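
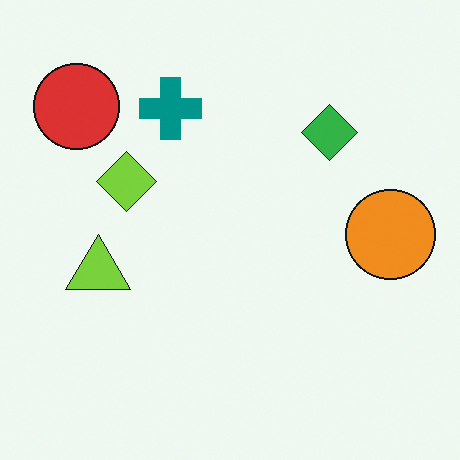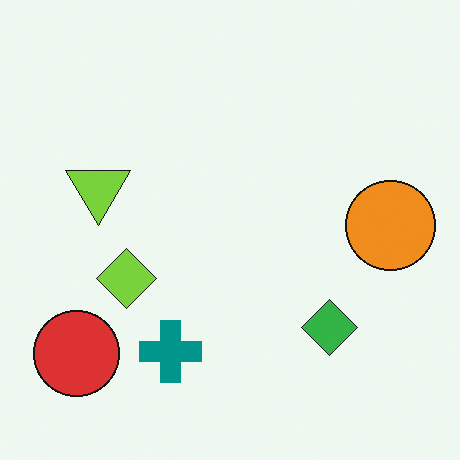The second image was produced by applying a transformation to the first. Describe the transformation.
This is the original image flipped vertically (top ↔ bottom).

The red circle is in the top-left of the first image and the bottom-left of the second — shapes on opposite sides of the horizontal midline have swapped in a mirror flip.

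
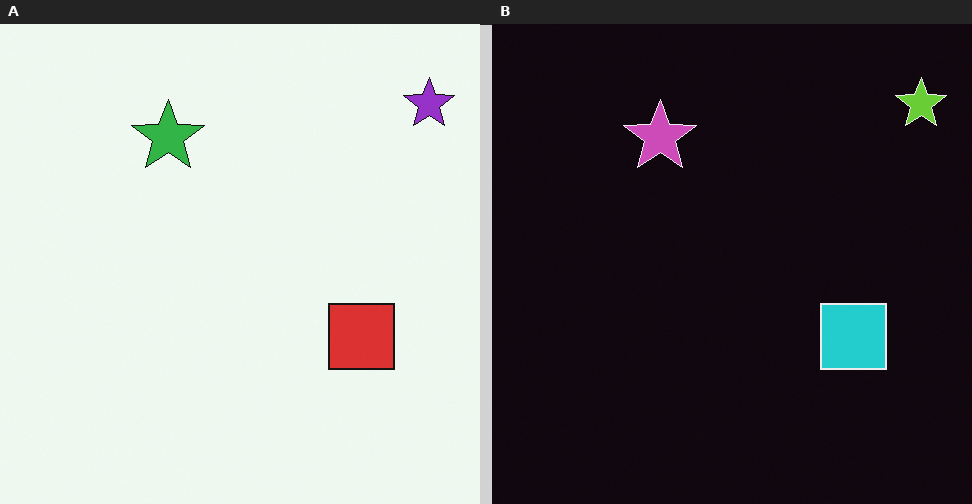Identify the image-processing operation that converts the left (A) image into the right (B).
The image was color-inverted (negative).

The light background has become dark and every shape's color is its complement — a photographic negative.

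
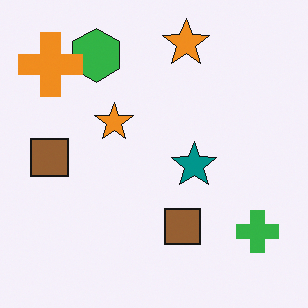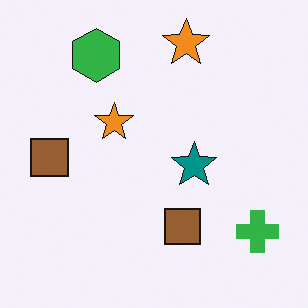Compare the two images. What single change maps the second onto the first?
The first image is the second overlaid with an additional orange cross.

An orange cross appears in the first image that is absent from the second.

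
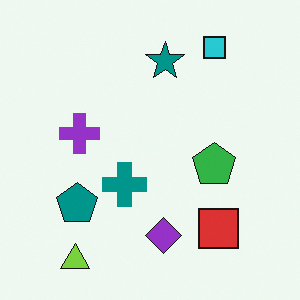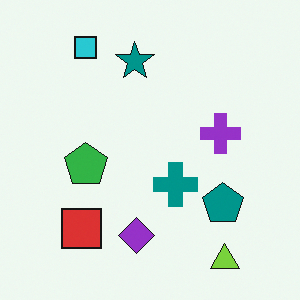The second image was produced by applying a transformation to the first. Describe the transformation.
The transformation is: flipped horizontally (left ↔ right).

The lime triangle is in the bottom-left of the first image and the bottom-right of the second — shapes on opposite sides of the vertical midline have swapped in a mirror flip.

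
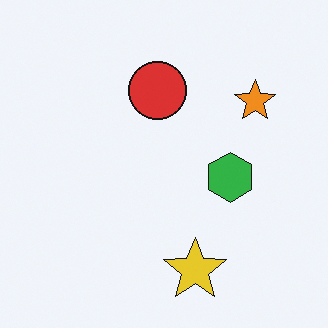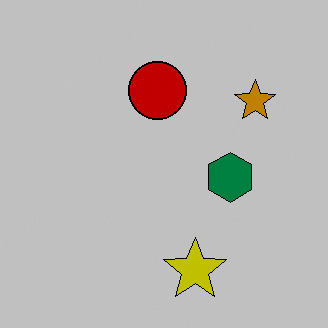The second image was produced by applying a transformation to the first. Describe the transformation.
The transformation is: heavily posterized to just a handful of flat colors.

Each flat color has snapped to a coarser quantized level — most visibly, the near-white background has dropped to a flat grey.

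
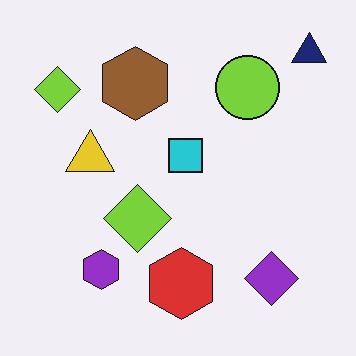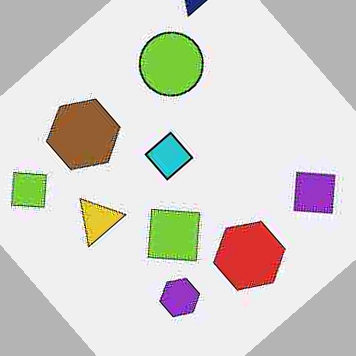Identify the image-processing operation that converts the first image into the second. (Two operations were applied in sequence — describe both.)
It was degraded with heavy JPEG compression, then rotated counter-clockwise by a large amount — several tens of degrees.

Blocky 8×8 compression artifacts appear around shape edges and the flat background shows ringing — characteristic JPEG degradation. Every shape is tilted by the same angle and the image corners show triangular fill wedges — a whole-image rotation by a non-right angle.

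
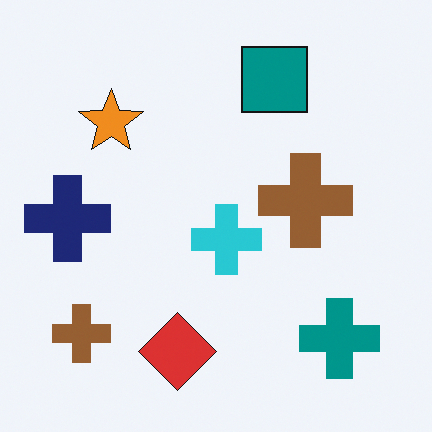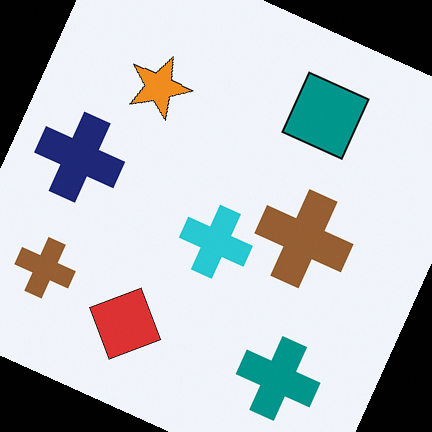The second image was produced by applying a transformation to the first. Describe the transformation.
Rotated clockwise by a moderate amount.

Every shape is tilted by the same angle and the image corners show triangular fill wedges — a whole-image rotation by a non-right angle.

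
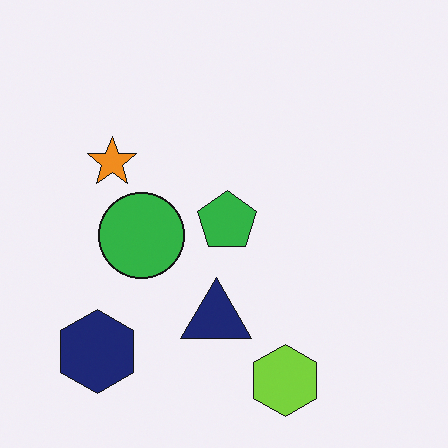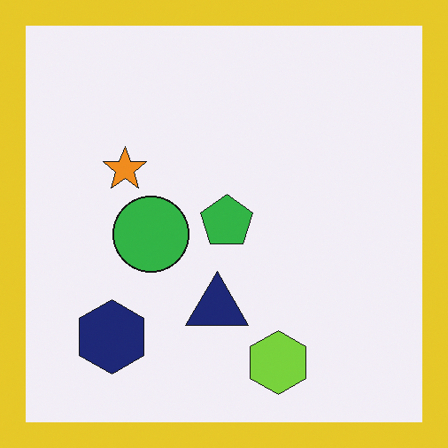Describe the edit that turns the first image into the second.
The transformation is: framed with a yellow border.

A solid yellow frame runs around the edge of the second image, with the content slightly shrunk inside it.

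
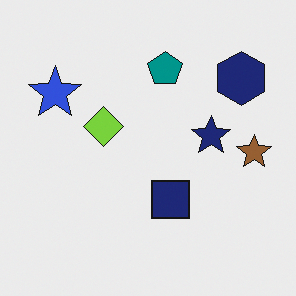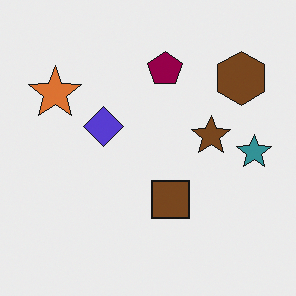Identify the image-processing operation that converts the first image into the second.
The transformation is: hue-shifted noticeably.

Every shape's color has rotated by the same amount around the hue wheel — a uniform hue shift.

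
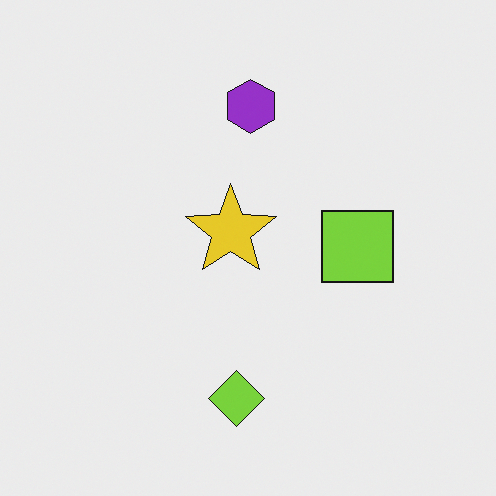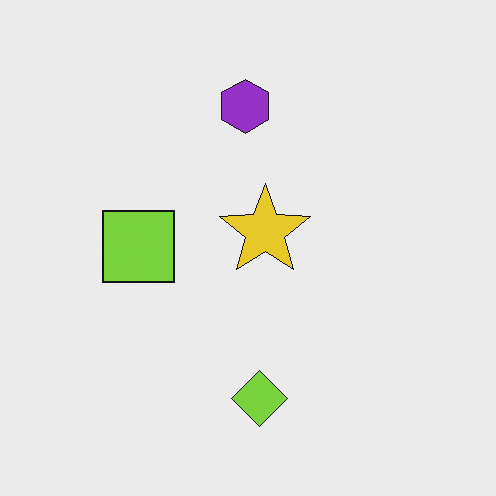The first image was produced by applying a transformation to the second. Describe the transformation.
The first image is the second flipped horizontally (left ↔ right).

The lime square is in the left of the second image and the right of the first — shapes on opposite sides of the vertical midline have swapped in a mirror flip.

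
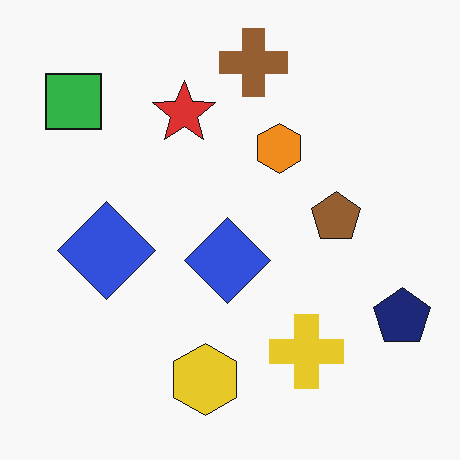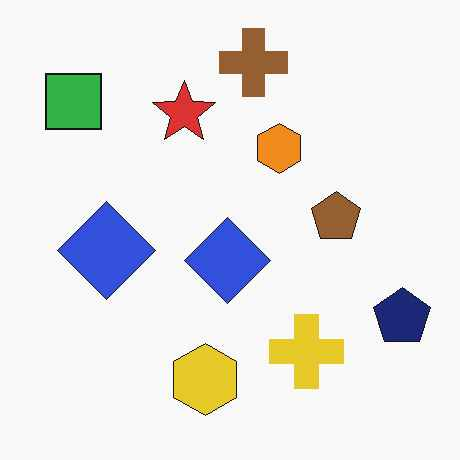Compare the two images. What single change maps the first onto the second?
The second image is the first JPEG-compressed with visible artifacts.

Blocky 8×8 compression artifacts appear around shape edges and the flat background shows ringing — characteristic JPEG degradation.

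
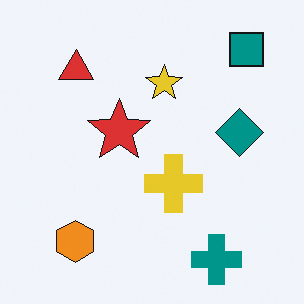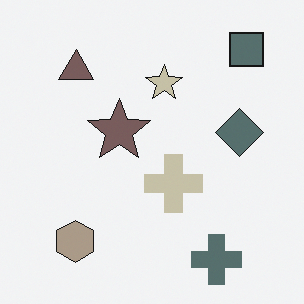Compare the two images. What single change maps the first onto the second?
This is the original image heavily desaturated.

All colors are more muted and greyish — a global saturation change.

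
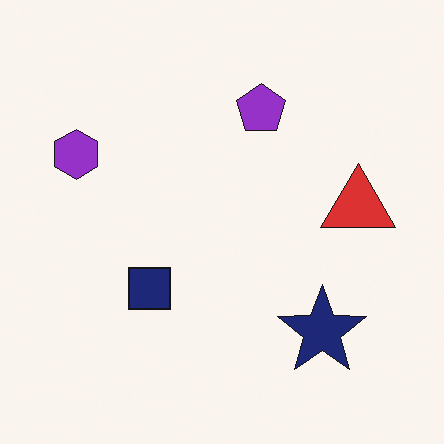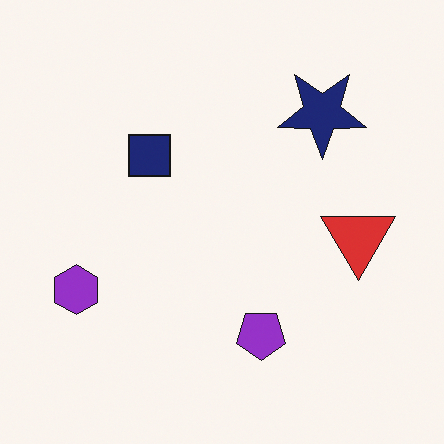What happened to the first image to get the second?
The image was flipped vertically (top ↔ bottom).

The purple pentagon is in the top of the first image and the bottom of the second — shapes on opposite sides of the horizontal midline have swapped in a mirror flip.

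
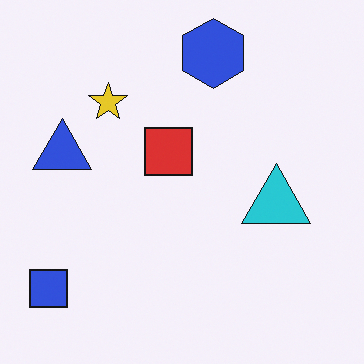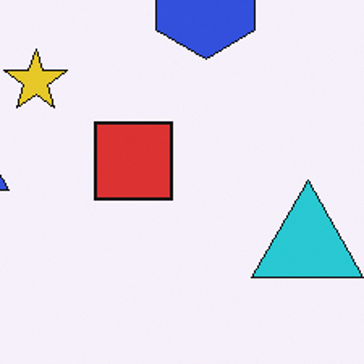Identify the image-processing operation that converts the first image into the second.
This is the original image cropped to a noticeably smaller region and rescaled.

The visible shapes are larger and the field of view is narrower; shapes near the original edges may be partly or wholly outside the frame — a crop-and-rescale.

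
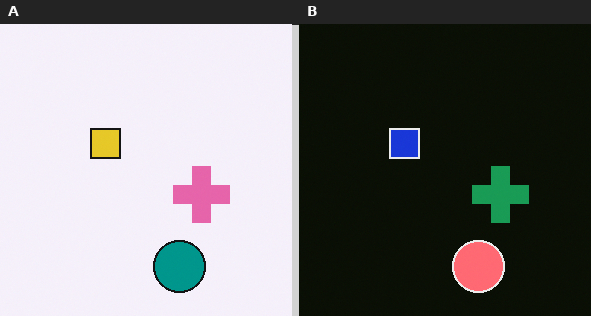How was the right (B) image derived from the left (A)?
The transformation is: color-inverted (negative).

The light background has become dark and every shape's color is its complement — a photographic negative.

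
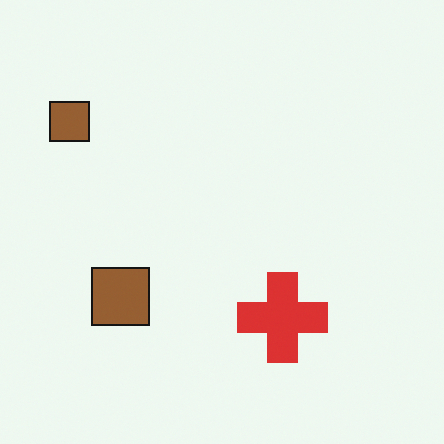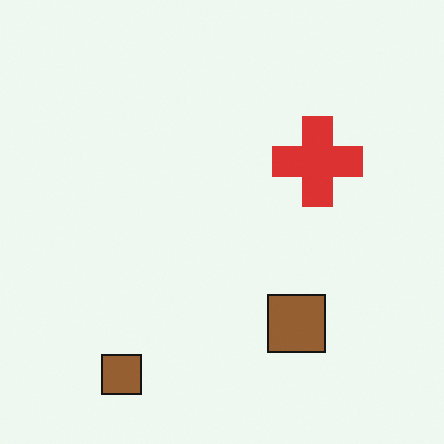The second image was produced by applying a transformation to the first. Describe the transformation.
The image was rotated 90° counter-clockwise.

The red cross sits in the bottom of the first image and the right of the second — consistent with a whole-image 90° counter-clockwise rotation.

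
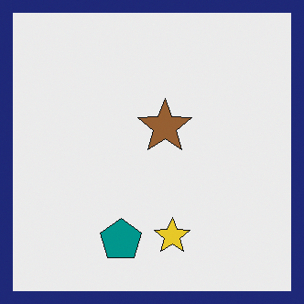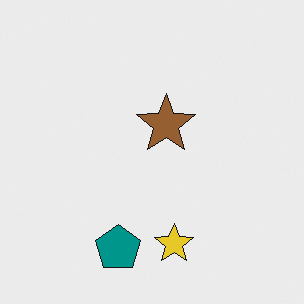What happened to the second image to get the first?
The transformation is: framed with a navy border.

A solid navy frame runs around the edge of the first image, with the content slightly shrunk inside it.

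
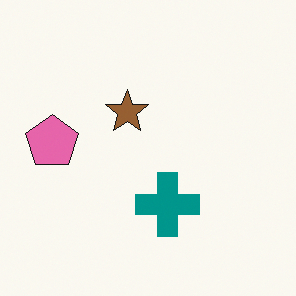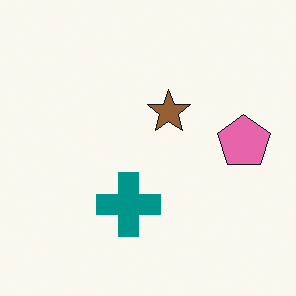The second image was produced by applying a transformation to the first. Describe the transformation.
The second image is the first flipped horizontally (left ↔ right).

The pink pentagon is in the left of the first image and the right of the second — shapes on opposite sides of the vertical midline have swapped in a mirror flip.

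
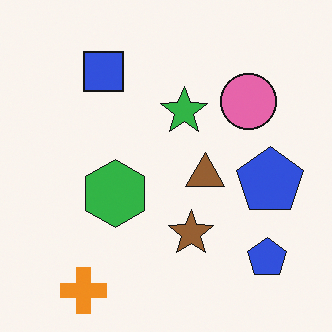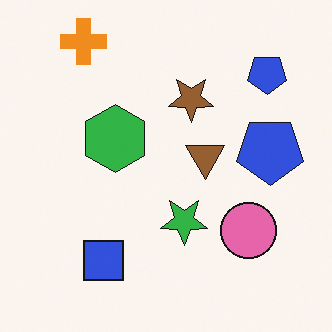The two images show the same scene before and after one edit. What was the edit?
Flipped vertically (top ↔ bottom).

The orange cross is in the bottom-left of the first image and the top-left of the second — shapes on opposite sides of the horizontal midline have swapped in a mirror flip.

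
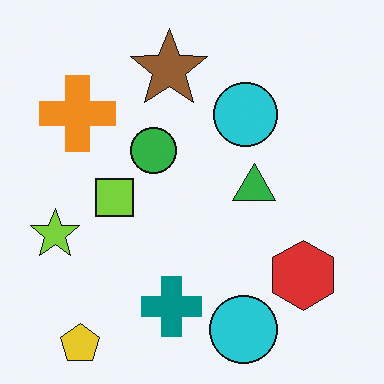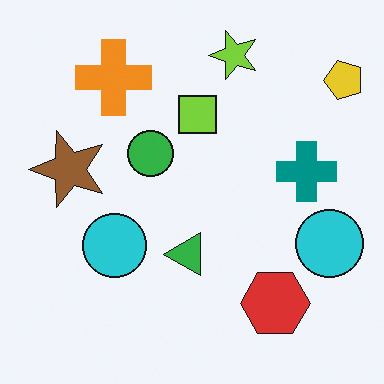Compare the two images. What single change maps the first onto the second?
The second image is the first transposed (reflected across the top-left ↔ bottom-right diagonal).

Shapes have swapped their row and column positions — what was in the top-right is now in the bottom-left — a diagonal reflection.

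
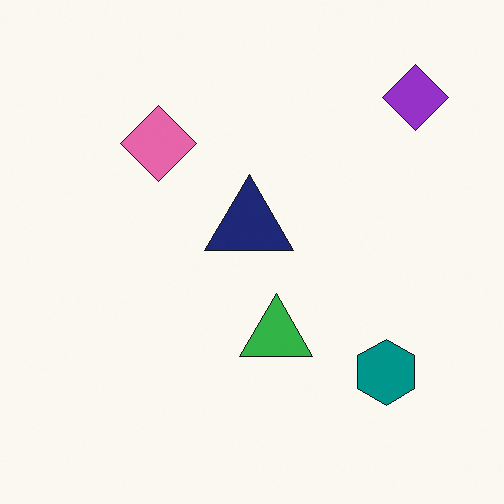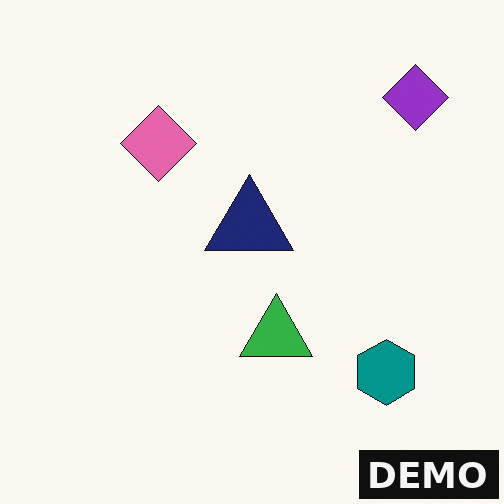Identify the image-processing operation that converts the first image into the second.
The transformation is: watermarked with the text "DEMO" in the lower-right corner.

A dark label reading "DEMO" appears in the lower-right corner.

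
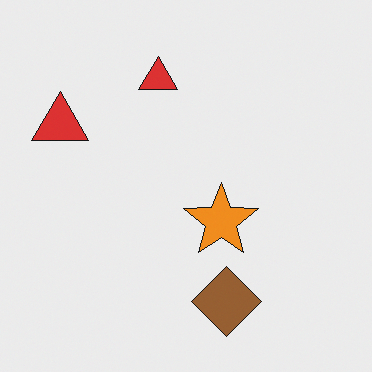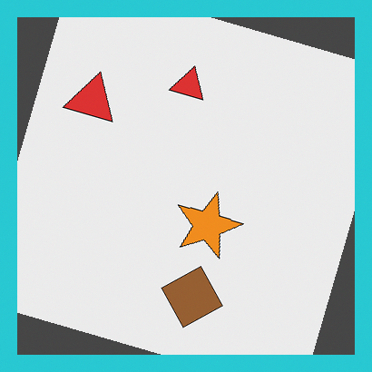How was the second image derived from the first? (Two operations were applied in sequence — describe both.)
The second image is the first rotated clockwise by a moderate amount, then framed with a cyan border.

Every shape is tilted by the same angle and the image corners show triangular fill wedges — a whole-image rotation by a non-right angle. A solid cyan frame runs around the edge of the second image, with the content slightly shrunk inside it.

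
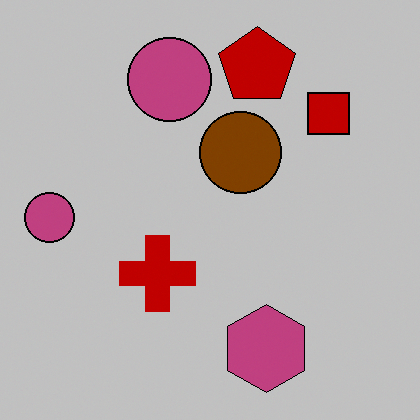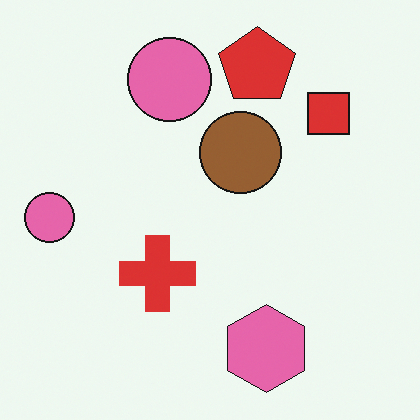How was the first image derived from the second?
The transformation is: aggressively posterized.

Each flat color has snapped to a coarser quantized level — most visibly, the near-white background has dropped to a flat grey.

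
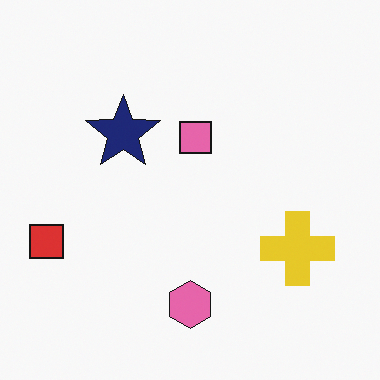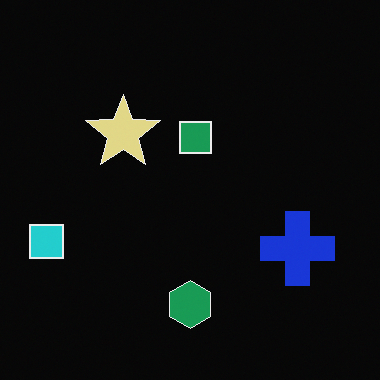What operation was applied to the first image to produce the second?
This is the original image color-inverted (negative).

The light background has become dark and every shape's color is its complement — a photographic negative.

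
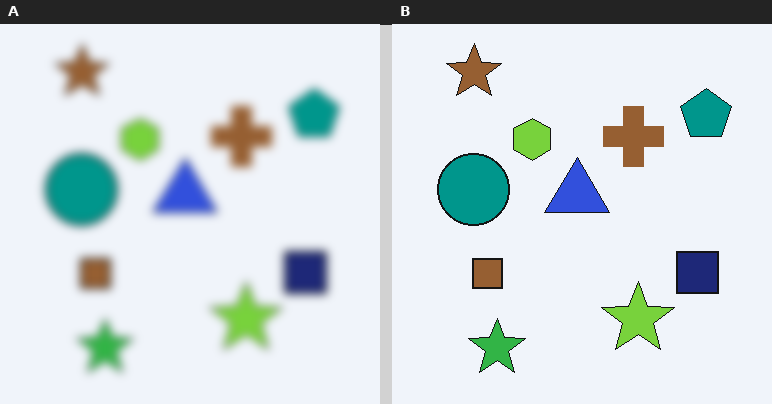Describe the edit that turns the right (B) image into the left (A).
Noticeably gaussian-blurred.

Shape edges and outlines are uniformly softened across the whole image.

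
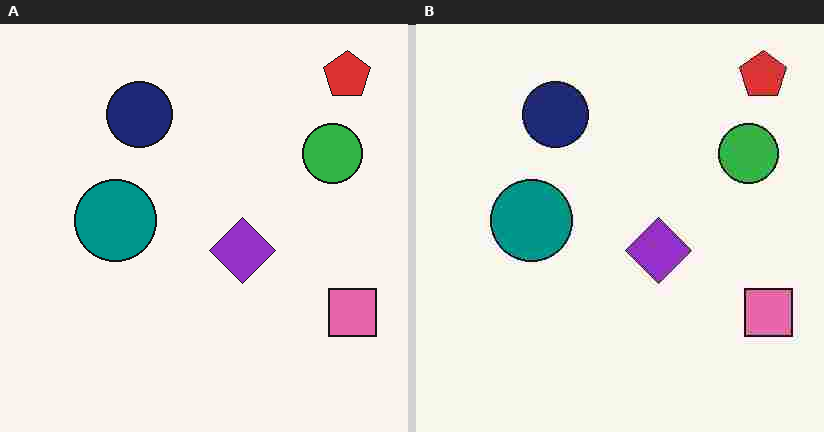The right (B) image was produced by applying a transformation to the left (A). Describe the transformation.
This is the original image heavily JPEG-compressed with obvious blocking artifacts.

Blocky 8×8 compression artifacts appear around shape edges and the flat background shows ringing — characteristic JPEG degradation.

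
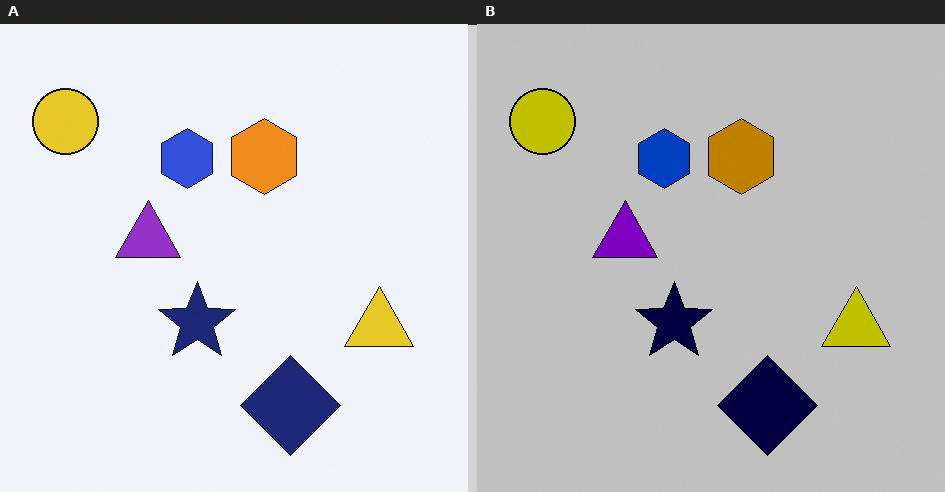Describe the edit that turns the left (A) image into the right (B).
This is the original image aggressively posterized.

Each flat color has snapped to a coarser quantized level — most visibly, the near-white background has dropped to a flat grey.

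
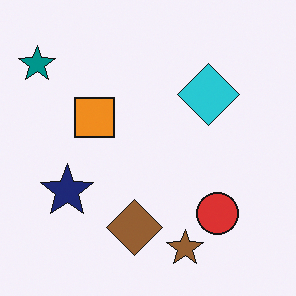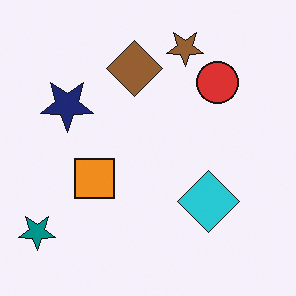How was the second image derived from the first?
The transformation is: flipped vertically (top ↔ bottom).

The brown star is in the bottom of the first image and the top of the second — shapes on opposite sides of the horizontal midline have swapped in a mirror flip.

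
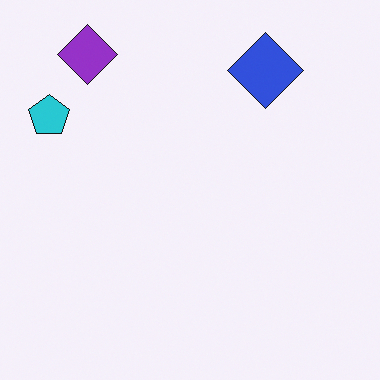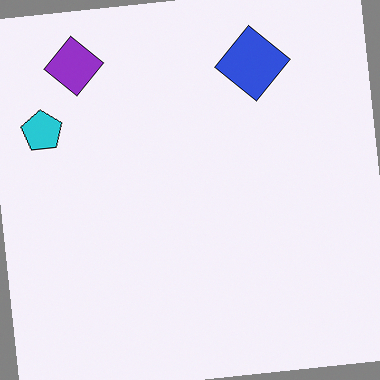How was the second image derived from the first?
The second image is the first rotated counter-clockwise by a small amount.

Every shape is tilted by the same angle and the image corners show triangular fill wedges — a whole-image rotation by a non-right angle.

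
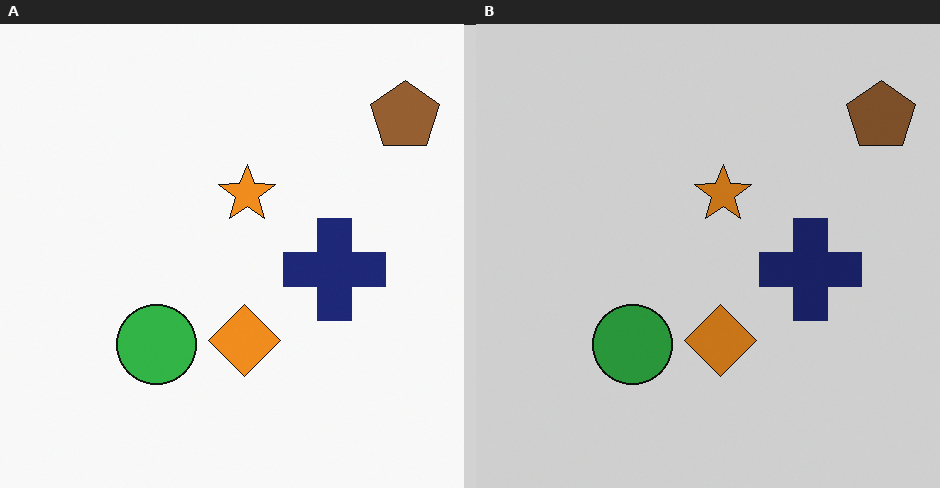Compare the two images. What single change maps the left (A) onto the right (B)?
The transformation is: slightly darkened.

Every pixel — background and shapes alike — is uniformly darkened.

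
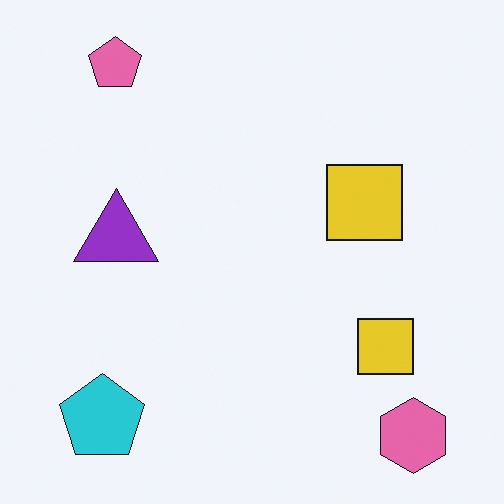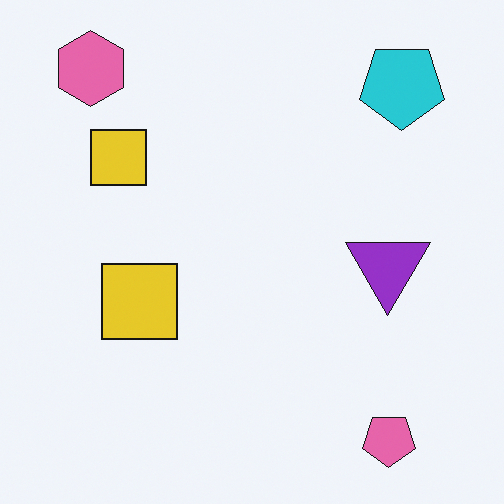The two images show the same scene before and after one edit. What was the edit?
It was rotated 180°.

The pink hexagon sits in the bottom-right of the first image and the top-left of the second — consistent with a whole-image 180° rotation.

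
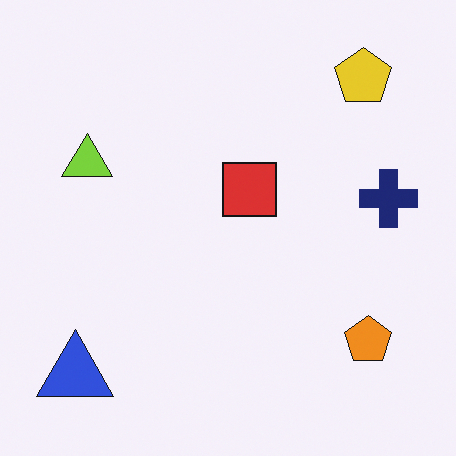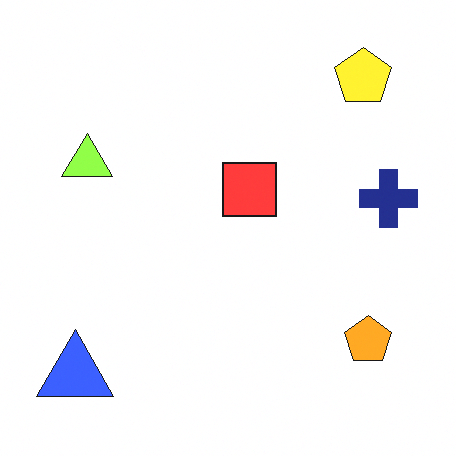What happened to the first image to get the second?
Brightened a little.

Every pixel — background and shapes alike — is uniformly brightened.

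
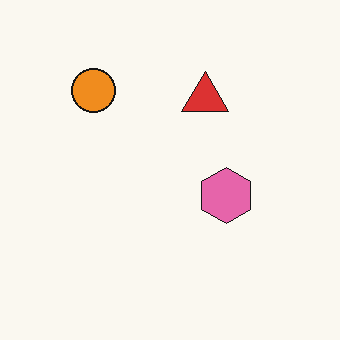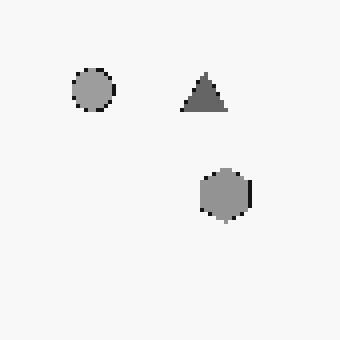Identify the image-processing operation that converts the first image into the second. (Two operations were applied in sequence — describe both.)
The second image is the first lightly pixelated (a mild mosaic effect), then converted to grayscale.

Shapes are reduced to large square blocks; fine edges and outlines are lost — a downscale-then-upscale (mosaic) effect. All color is removed — every shape is now a shade of grey.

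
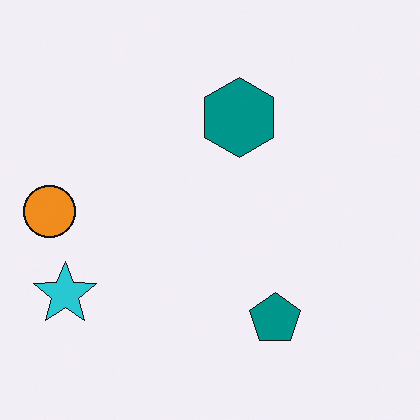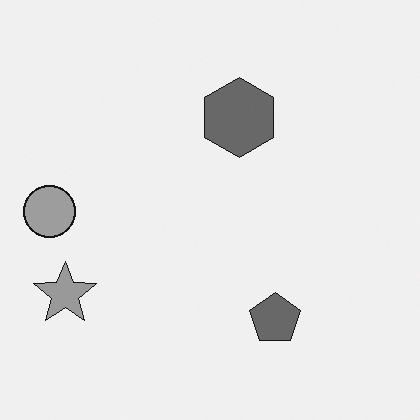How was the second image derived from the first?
The image was converted to grayscale.

All color is removed — every shape is now a shade of grey.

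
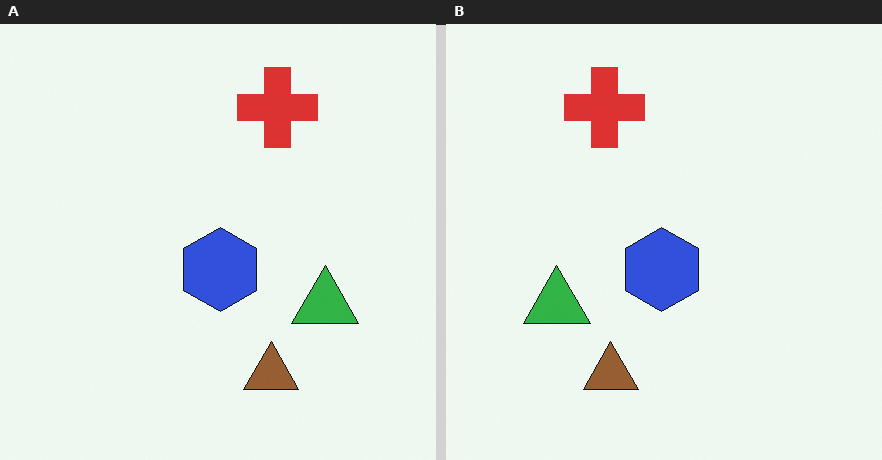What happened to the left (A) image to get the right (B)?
It was flipped horizontally (left ↔ right).

The green triangle is in the right of the left (A) image and the left of the right (B) — shapes on opposite sides of the vertical midline have swapped in a mirror flip.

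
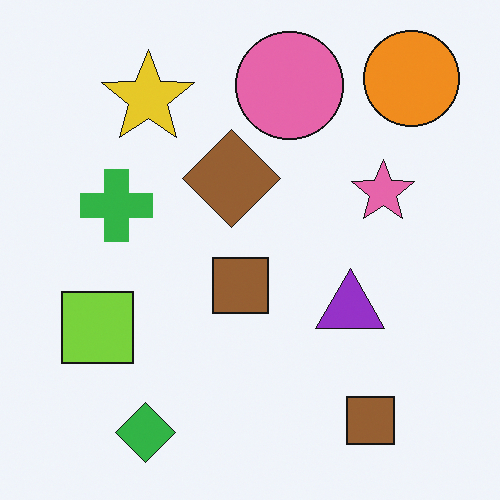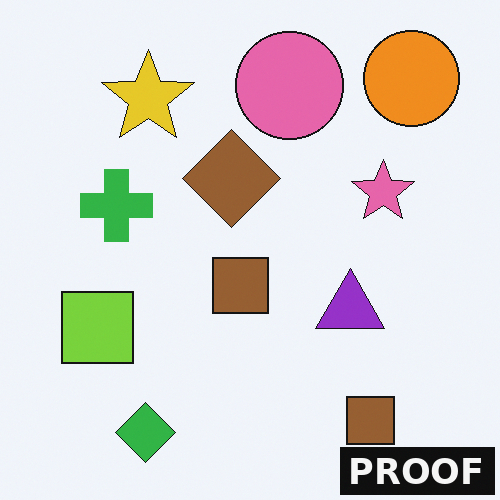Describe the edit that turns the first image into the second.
This is the original image watermarked with the text "PROOF" in the lower-right corner.

A dark label reading "PROOF" appears in the lower-right corner.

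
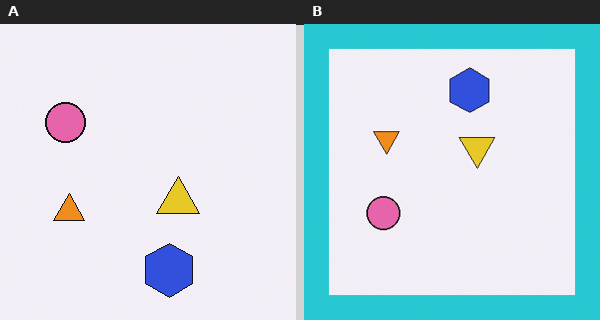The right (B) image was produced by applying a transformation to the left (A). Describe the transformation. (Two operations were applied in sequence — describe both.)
The right (B) image is the left (A) flipped vertically (top ↔ bottom), then framed with a cyan border.

The blue hexagon is in the bottom of the left (A) image and the top of the right (B) — shapes on opposite sides of the horizontal midline have swapped in a mirror flip. A solid cyan frame runs around the edge of the right (B) image, with the content slightly shrunk inside it.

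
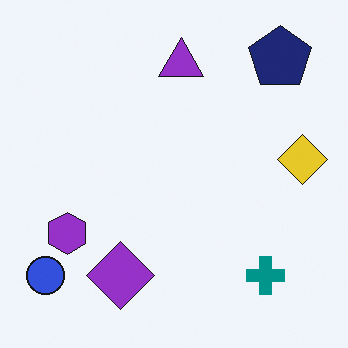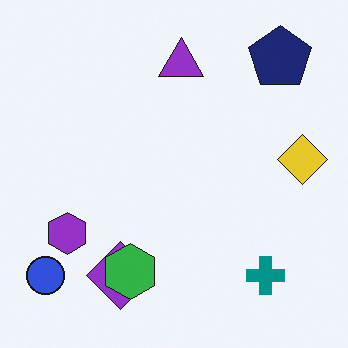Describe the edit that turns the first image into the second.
The transformation is: overlaid with an additional green hexagon.

A green hexagon appears in the second image that is absent from the first.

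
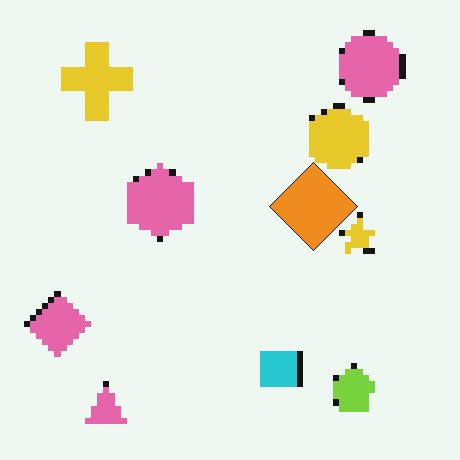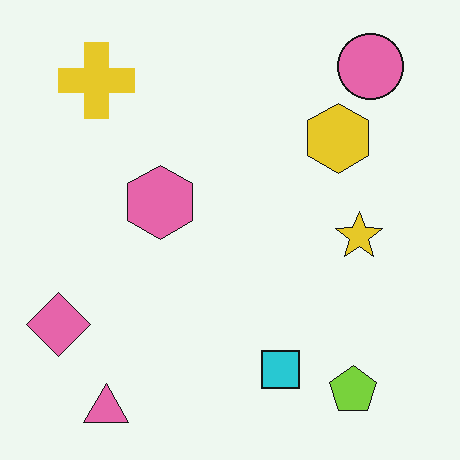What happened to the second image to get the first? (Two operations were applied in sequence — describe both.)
The transformation is: pixelated into visible square blocks, then overlaid with an additional orange diamond.

Shapes are reduced to large square blocks; fine edges and outlines are lost — a downscale-then-upscale (mosaic) effect. An orange diamond appears in the first image that is absent from the second.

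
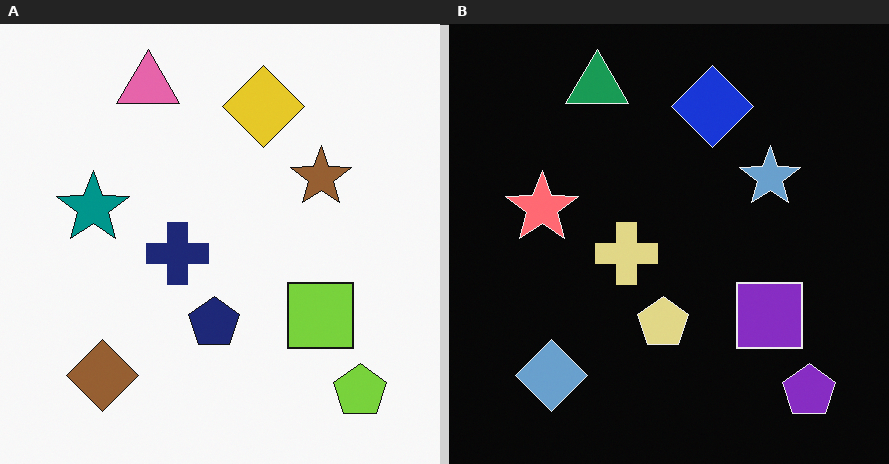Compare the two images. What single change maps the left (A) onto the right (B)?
The image was color-inverted (negative).

The light background has become dark and every shape's color is its complement — a photographic negative.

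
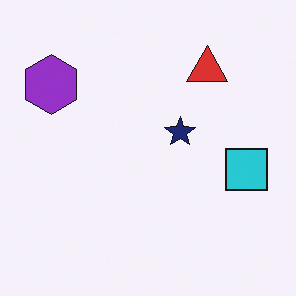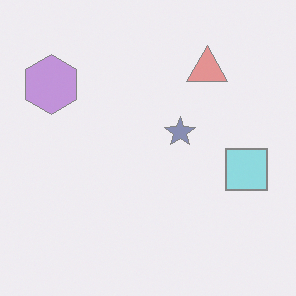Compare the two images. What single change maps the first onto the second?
The image was washed out (contrast reduced).

Tones are pushed toward mid-grey across the whole image — a global contrast change.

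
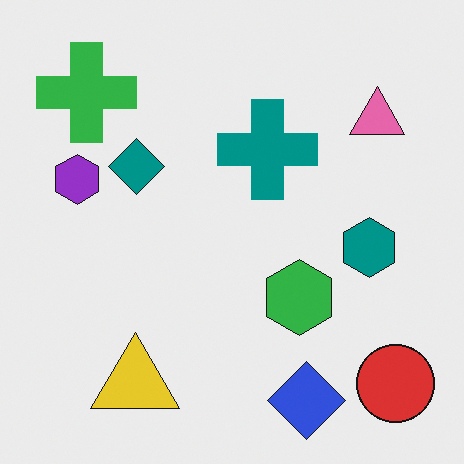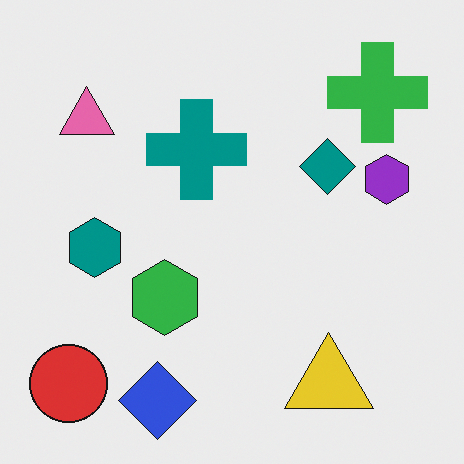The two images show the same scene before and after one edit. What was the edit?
This is the original image flipped horizontally (left ↔ right).

The red circle is in the bottom-right of the first image and the bottom-left of the second — shapes on opposite sides of the vertical midline have swapped in a mirror flip.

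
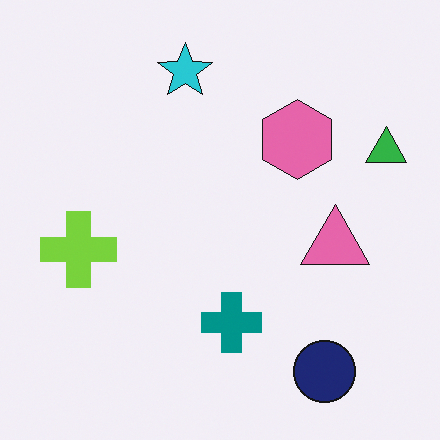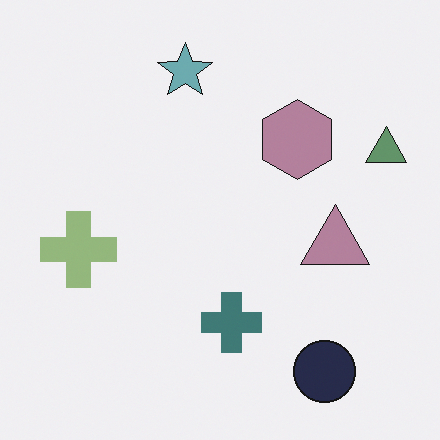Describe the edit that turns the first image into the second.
The second image is the first made much more muted (saturation change).

All colors are more muted and greyish — a global saturation change.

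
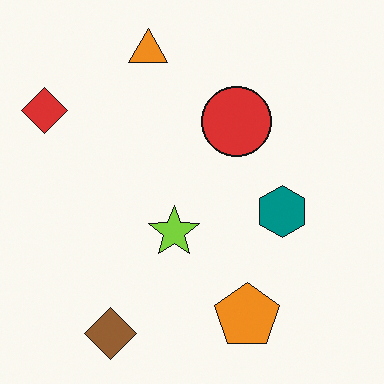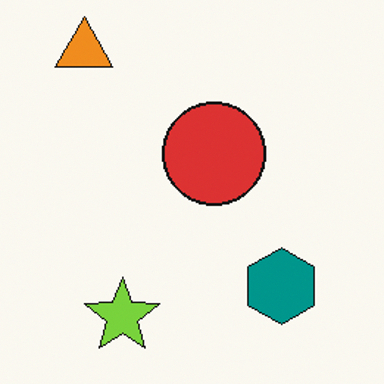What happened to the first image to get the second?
Cropped slightly and scaled back up.

The visible shapes are larger and the field of view is narrower; shapes near the original edges may be partly or wholly outside the frame — a crop-and-rescale.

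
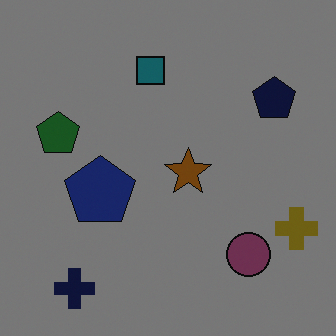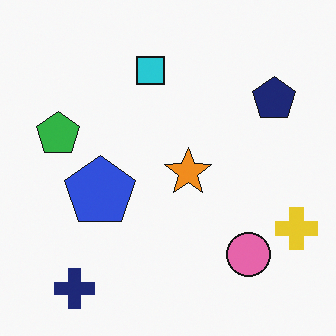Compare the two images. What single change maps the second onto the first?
The image was substantially darkened.

Every pixel — background and shapes alike — is uniformly darkened.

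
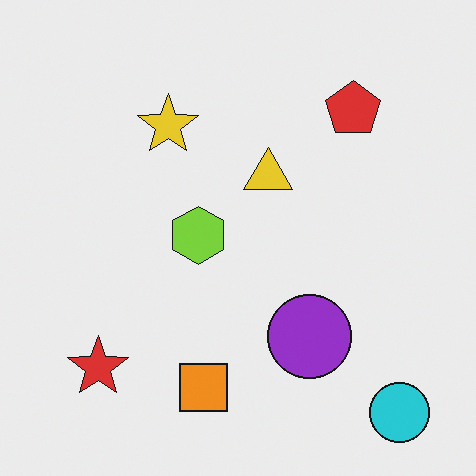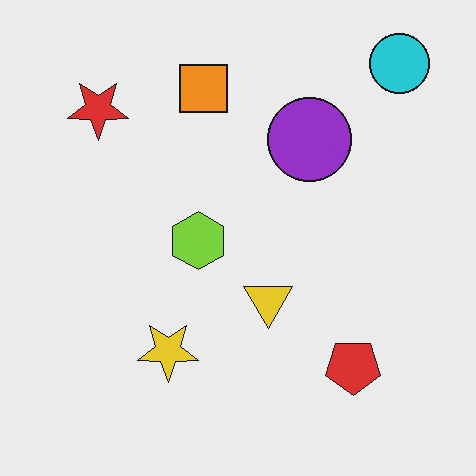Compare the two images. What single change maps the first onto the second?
The image was flipped vertically (top ↔ bottom).

The cyan circle is in the bottom-right of the first image and the top-right of the second — shapes on opposite sides of the horizontal midline have swapped in a mirror flip.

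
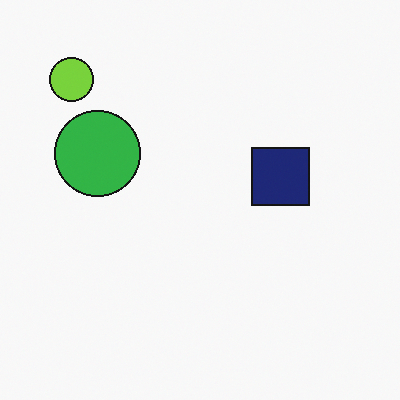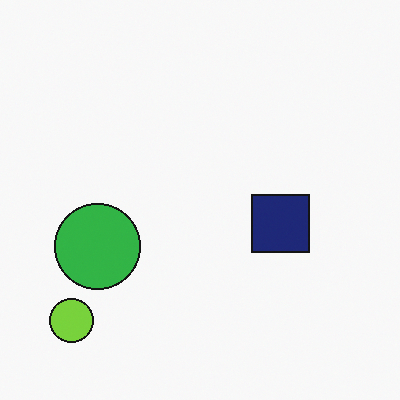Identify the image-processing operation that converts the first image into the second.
Flipped vertically (top ↔ bottom).

The lime circle is in the top-left of the first image and the bottom-left of the second — shapes on opposite sides of the horizontal midline have swapped in a mirror flip.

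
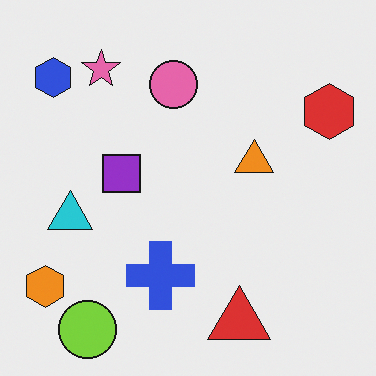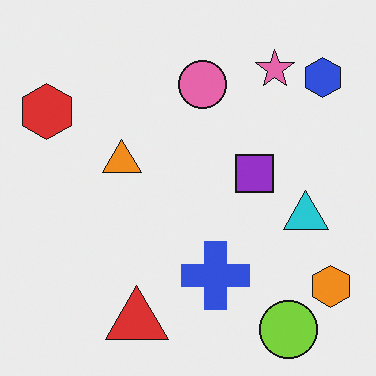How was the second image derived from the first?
It was flipped horizontally (left ↔ right).

The orange hexagon is in the bottom-left of the first image and the bottom-right of the second — shapes on opposite sides of the vertical midline have swapped in a mirror flip.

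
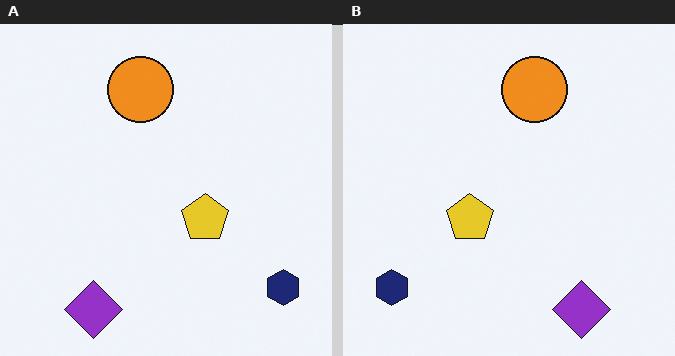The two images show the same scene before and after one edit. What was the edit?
The right (B) image is the left (A) flipped horizontally (left ↔ right).

The navy hexagon is in the bottom-right of the left (A) image and the bottom-left of the right (B) — shapes on opposite sides of the vertical midline have swapped in a mirror flip.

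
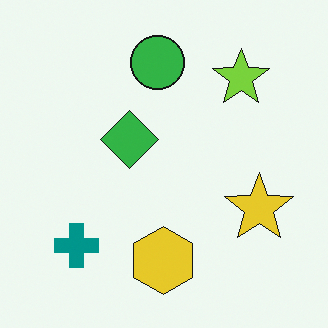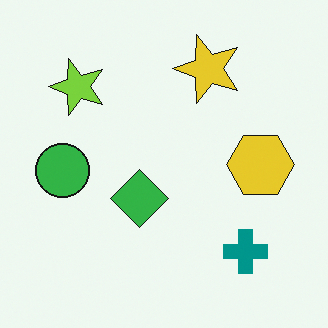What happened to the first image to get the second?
This is the original image rotated 90° counter-clockwise.

The teal cross sits in the bottom-left of the first image and the bottom-right of the second — consistent with a whole-image 90° counter-clockwise rotation.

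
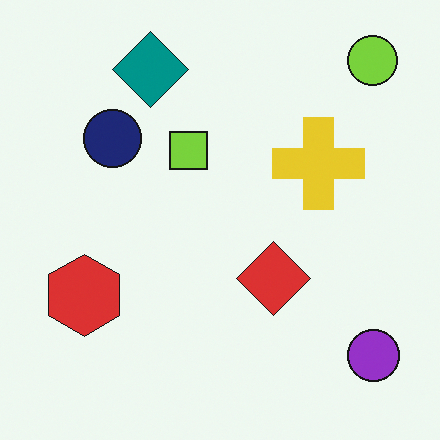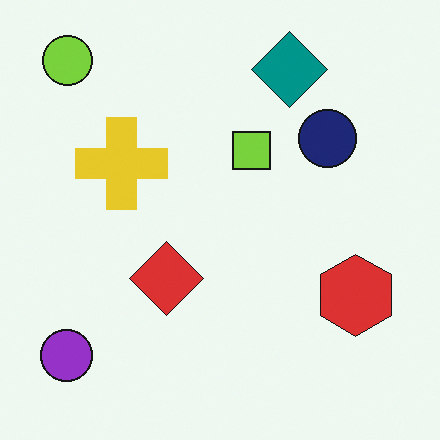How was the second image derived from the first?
This is the original image flipped horizontally (left ↔ right).

The purple circle is in the bottom-right of the first image and the bottom-left of the second — shapes on opposite sides of the vertical midline have swapped in a mirror flip.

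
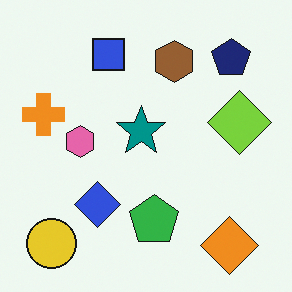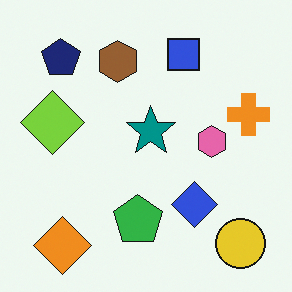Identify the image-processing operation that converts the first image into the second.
It was flipped horizontally (left ↔ right).

The orange cross is in the left of the first image and the right of the second — shapes on opposite sides of the vertical midline have swapped in a mirror flip.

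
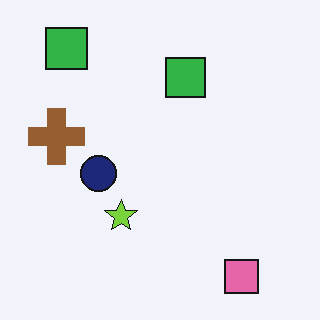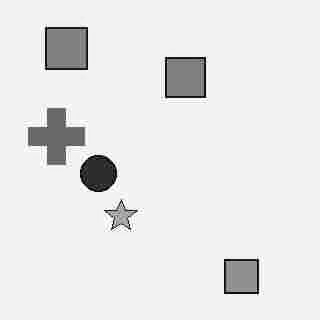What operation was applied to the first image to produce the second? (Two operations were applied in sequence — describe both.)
This is the original image degraded with heavy JPEG compression, then converted to grayscale.

Blocky 8×8 compression artifacts appear around shape edges and the flat background shows ringing — characteristic JPEG degradation. All color is removed — every shape is now a shade of grey.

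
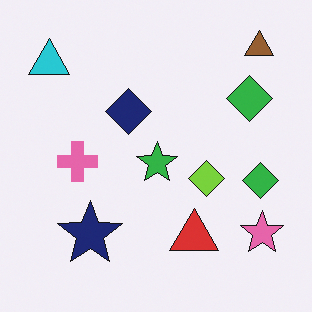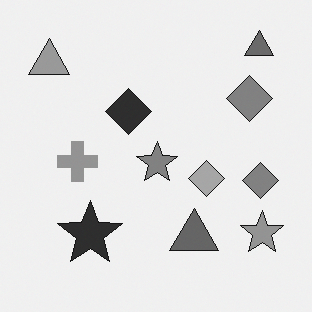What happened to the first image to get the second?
The second image is the first converted to grayscale.

All color is removed — every shape is now a shade of grey.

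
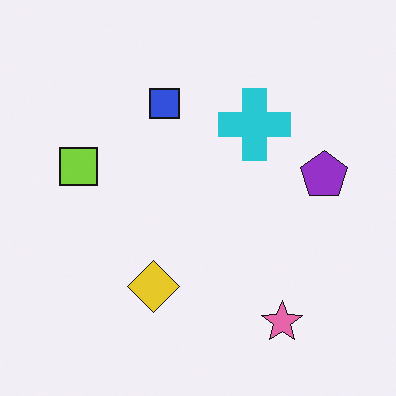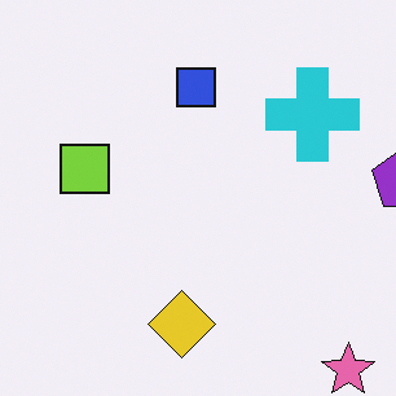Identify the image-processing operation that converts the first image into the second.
The image was cropped to a modestly smaller region and rescaled.

The visible shapes are larger and the field of view is narrower; shapes near the original edges may be partly or wholly outside the frame — a crop-and-rescale.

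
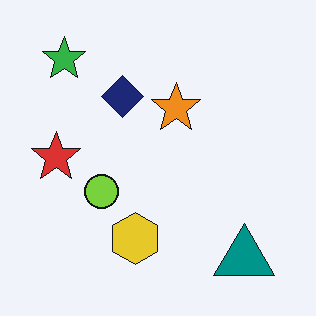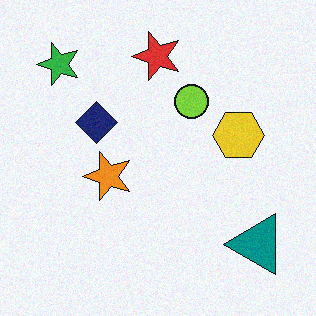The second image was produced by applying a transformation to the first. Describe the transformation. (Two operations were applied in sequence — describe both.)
Degraded with light additive noise, then transposed (reflected across the top-left ↔ bottom-right diagonal).

Random speckle covers the whole image, including the flat background. Shapes have swapped their row and column positions — what was in the top-right is now in the bottom-left — a diagonal reflection.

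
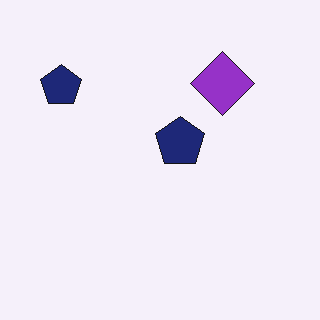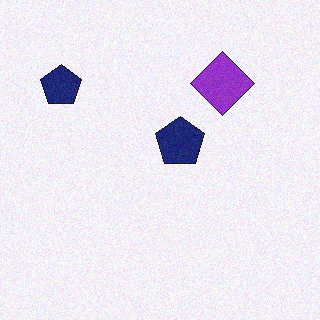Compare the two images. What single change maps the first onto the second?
The second image is the first degraded with subtle gaussian noise.

Random speckle covers the whole image, including the flat background.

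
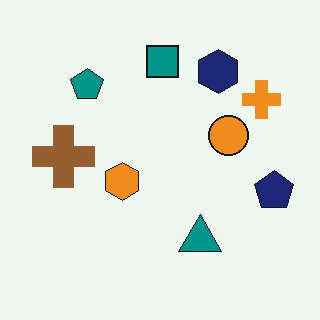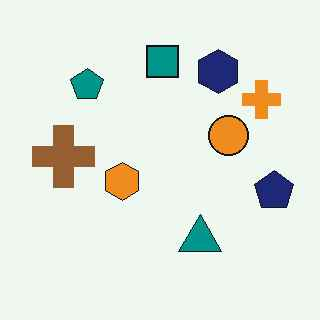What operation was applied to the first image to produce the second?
Given moderate JPEG compression.

Blocky 8×8 compression artifacts appear around shape edges and the flat background shows ringing — characteristic JPEG degradation.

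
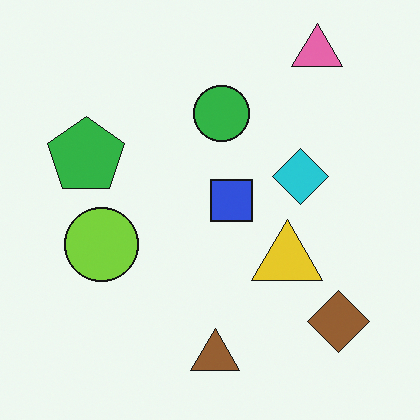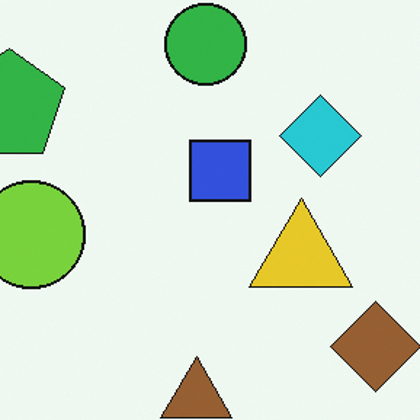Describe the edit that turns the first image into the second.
The image was cropped to a modestly smaller region and rescaled.

The visible shapes are larger and the field of view is narrower; shapes near the original edges may be partly or wholly outside the frame — a crop-and-rescale.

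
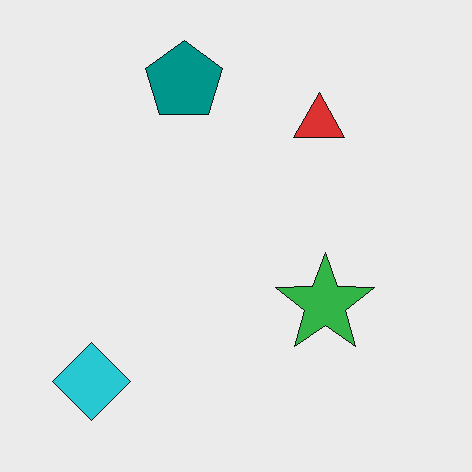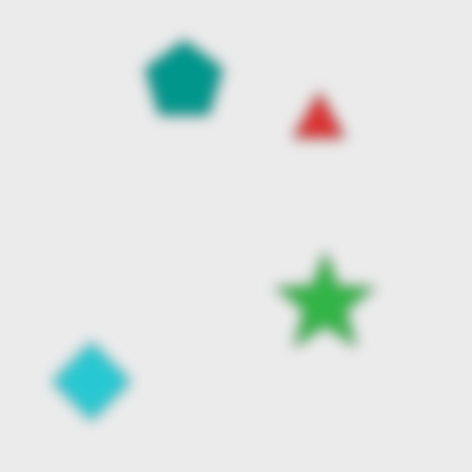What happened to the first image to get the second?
It was strongly gaussian-blurred.

Shape edges and outlines are uniformly softened across the whole image.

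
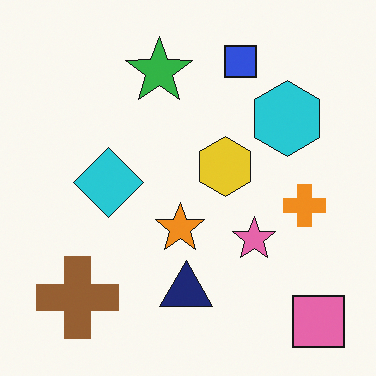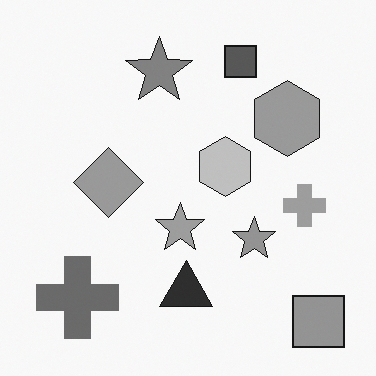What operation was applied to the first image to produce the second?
This is the original image converted to grayscale.

All color is removed — every shape is now a shade of grey.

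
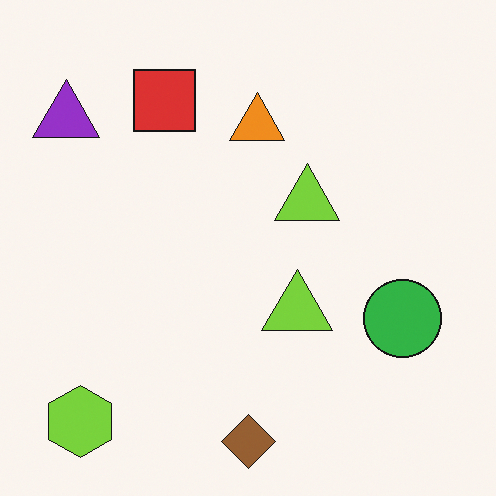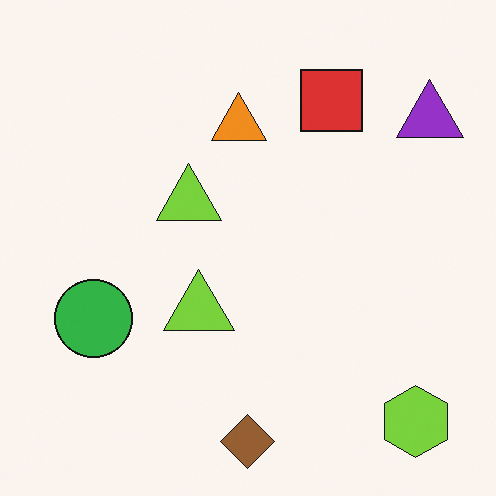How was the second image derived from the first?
The transformation is: flipped horizontally (left ↔ right).

The purple triangle is in the top-left of the first image and the top-right of the second — shapes on opposite sides of the vertical midline have swapped in a mirror flip.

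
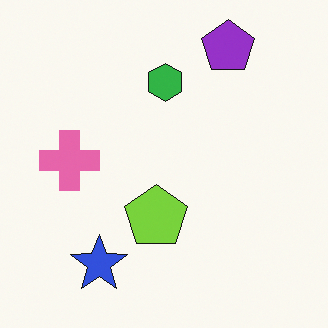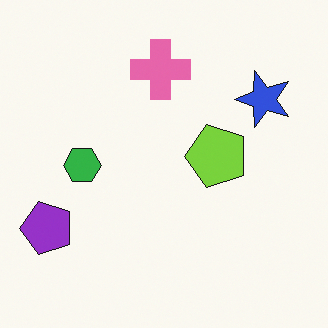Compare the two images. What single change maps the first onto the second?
It was transposed (reflected across the top-left ↔ bottom-right diagonal).

Shapes have swapped their row and column positions — what was in the top-right is now in the bottom-left — a diagonal reflection.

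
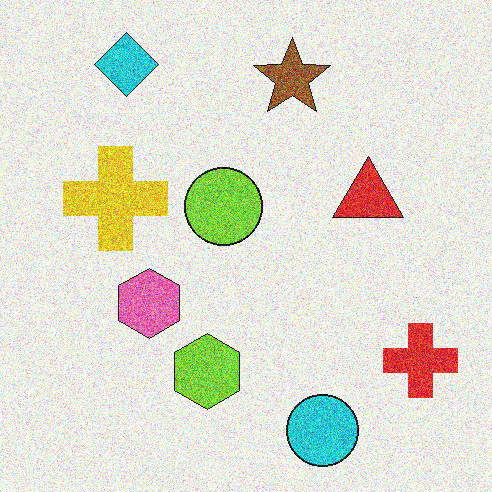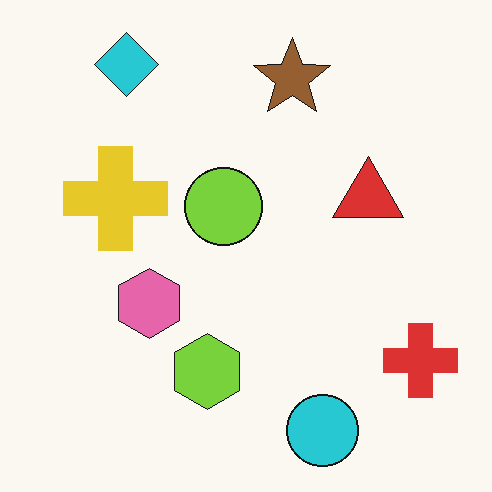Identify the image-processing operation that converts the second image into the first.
Degraded with strong gaussian noise.

Random speckle covers the whole image, including the flat background.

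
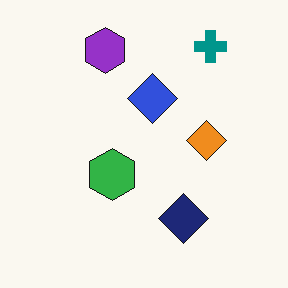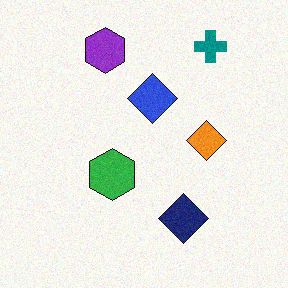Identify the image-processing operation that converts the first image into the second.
This is the original image degraded with light additive noise.

Random speckle covers the whole image, including the flat background.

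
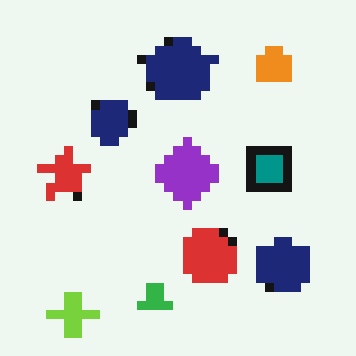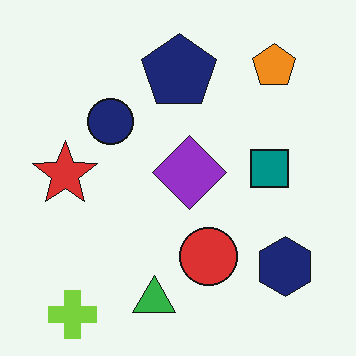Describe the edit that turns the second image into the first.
This is the original image heavily pixelated into large blocks.

Shapes are reduced to large square blocks; fine edges and outlines are lost — a downscale-then-upscale (mosaic) effect.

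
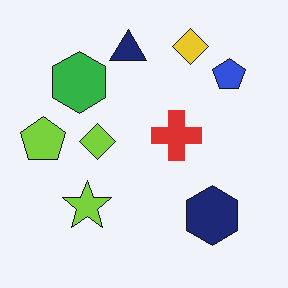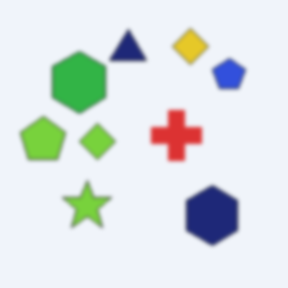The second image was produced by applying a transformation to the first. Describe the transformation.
This is the original image given a subtle gaussian blur.

Shape edges and outlines are uniformly softened across the whole image.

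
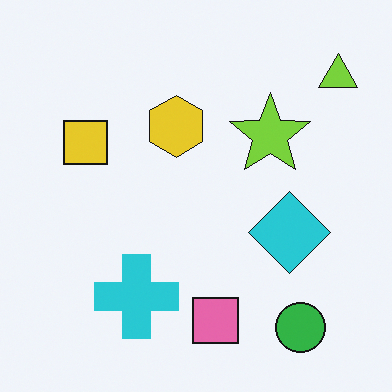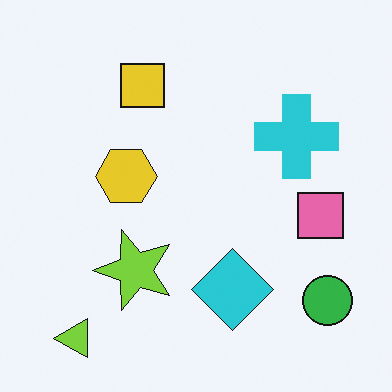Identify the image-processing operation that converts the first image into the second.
This is the original image transposed (reflected across the top-left ↔ bottom-right diagonal).

Shapes have swapped their row and column positions — what was in the top-right is now in the bottom-left — a diagonal reflection.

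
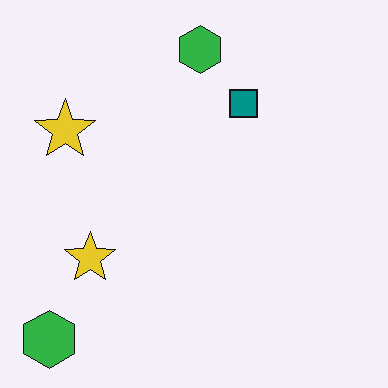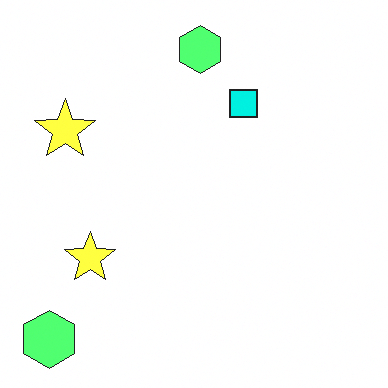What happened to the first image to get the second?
The image was substantially brightened.

Every pixel — background and shapes alike — is uniformly brightened.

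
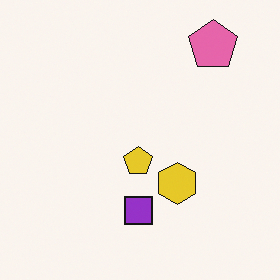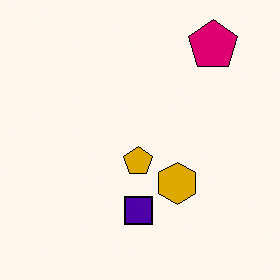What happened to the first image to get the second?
This is the original image boosted in contrast.

Tones are pushed away from mid-grey across the whole image — a global contrast change.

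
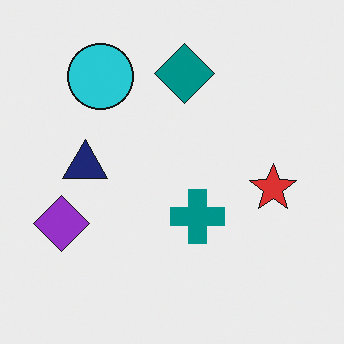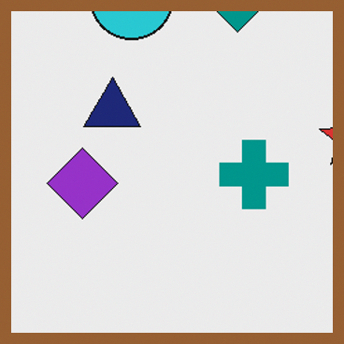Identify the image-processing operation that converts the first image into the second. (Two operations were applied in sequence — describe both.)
The image was cropped to a modestly smaller region and rescaled, then framed with a brown border.

The visible shapes are larger and the field of view is narrower; shapes near the original edges may be partly or wholly outside the frame — a crop-and-rescale. A solid brown frame runs around the edge of the second image, with the content slightly shrunk inside it.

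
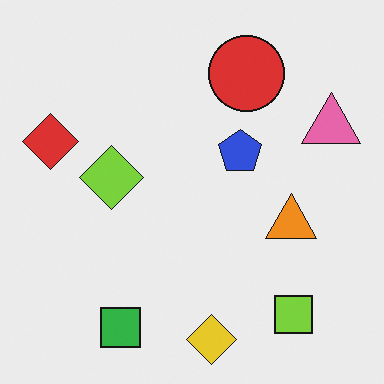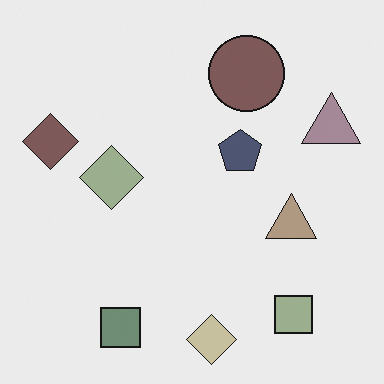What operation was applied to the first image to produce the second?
The second image is the first heavily desaturated.

All colors are more muted and greyish — a global saturation change.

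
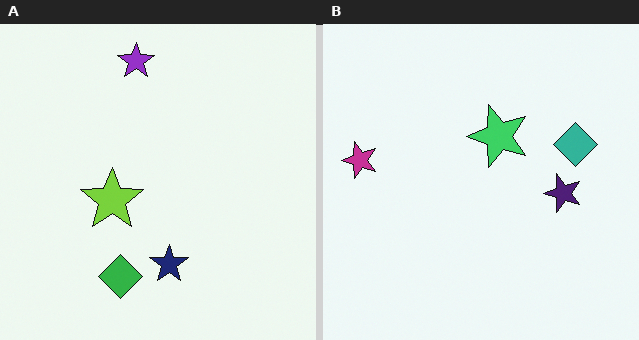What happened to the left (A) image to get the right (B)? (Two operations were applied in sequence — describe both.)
The right (B) image is the left (A) hue-shifted by a small amount, then transposed (reflected across the top-left ↔ bottom-right diagonal).

Every shape's color has rotated by the same amount around the hue wheel — a uniform hue shift. Shapes have swapped their row and column positions — what was in the top-right is now in the bottom-left — a diagonal reflection.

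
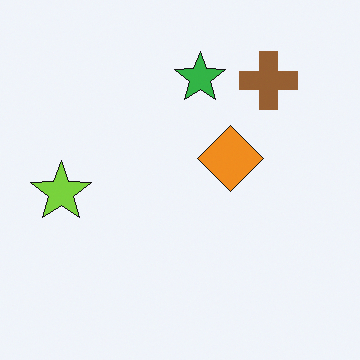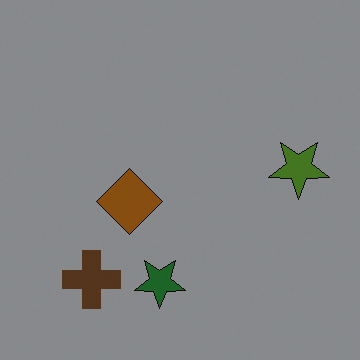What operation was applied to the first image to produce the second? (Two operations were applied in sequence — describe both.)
The transformation is: rotated 180°, then darkened a lot.

The brown cross sits in the top-right of the first image and the bottom-left of the second — consistent with a whole-image 180° rotation. Every pixel — background and shapes alike — is uniformly darkened.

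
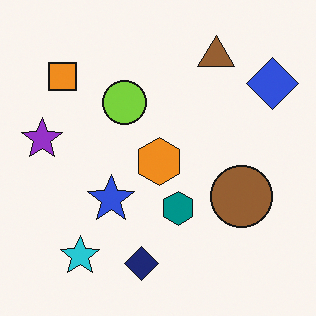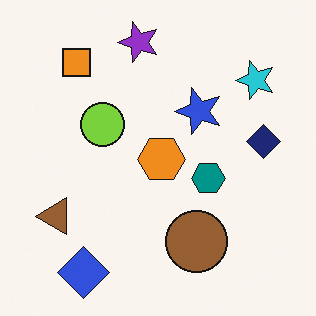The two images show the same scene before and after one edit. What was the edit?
It was transposed (reflected across the top-left ↔ bottom-right diagonal).

Shapes have swapped their row and column positions — what was in the top-right is now in the bottom-left — a diagonal reflection.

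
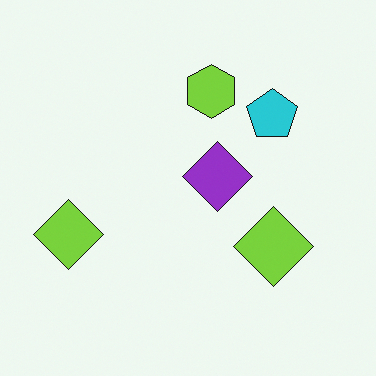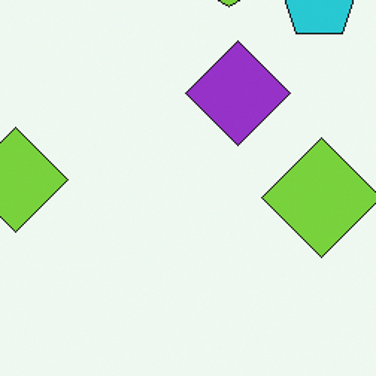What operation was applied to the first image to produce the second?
This is the original image cropped to a modestly smaller region and rescaled.

The visible shapes are larger and the field of view is narrower; shapes near the original edges may be partly or wholly outside the frame — a crop-and-rescale.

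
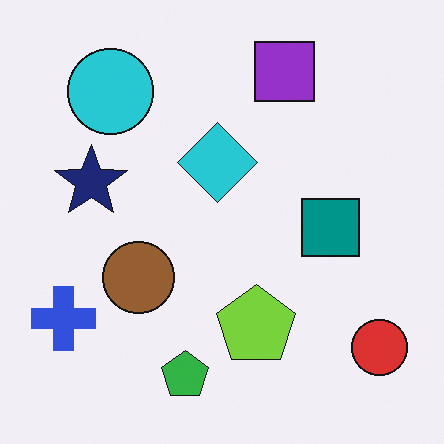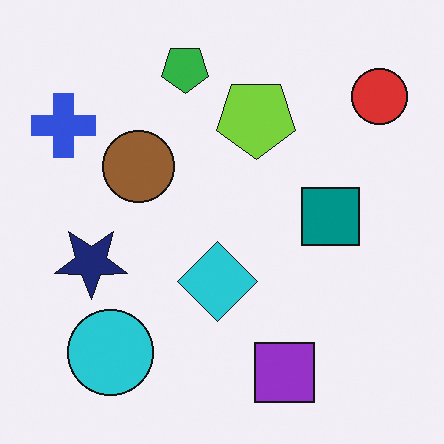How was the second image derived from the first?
This is the original image flipped vertically (top ↔ bottom).

The green pentagon is in the bottom of the first image and the top of the second — shapes on opposite sides of the horizontal midline have swapped in a mirror flip.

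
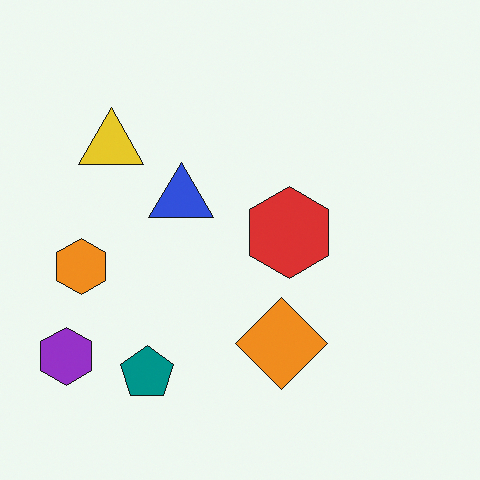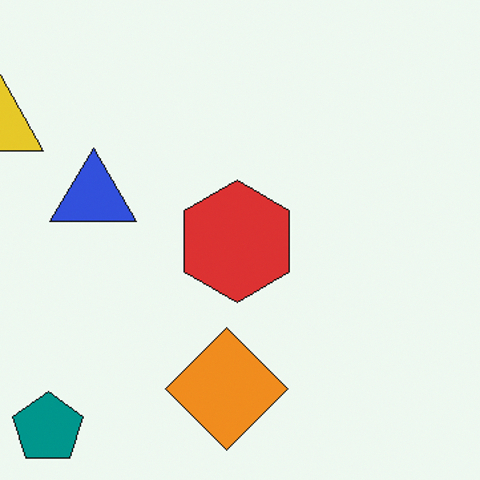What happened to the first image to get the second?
The transformation is: cropped to a modestly smaller region and rescaled.

The visible shapes are larger and the field of view is narrower; shapes near the original edges may be partly or wholly outside the frame — a crop-and-rescale.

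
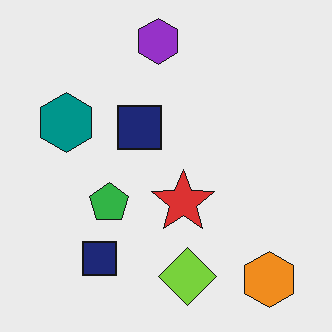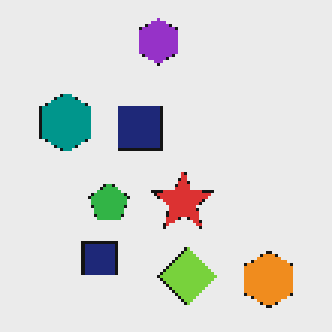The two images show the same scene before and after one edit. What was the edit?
This is the original image lightly pixelated (a mild mosaic effect).

Shapes are reduced to large square blocks; fine edges and outlines are lost — a downscale-then-upscale (mosaic) effect.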